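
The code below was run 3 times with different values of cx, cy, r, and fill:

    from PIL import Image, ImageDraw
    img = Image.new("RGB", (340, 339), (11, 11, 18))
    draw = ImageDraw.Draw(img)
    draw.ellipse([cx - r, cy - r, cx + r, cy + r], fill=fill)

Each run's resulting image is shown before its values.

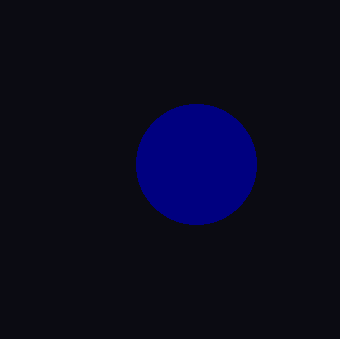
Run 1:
cx = 196; cy = 164; r = 60; fill = 'navy'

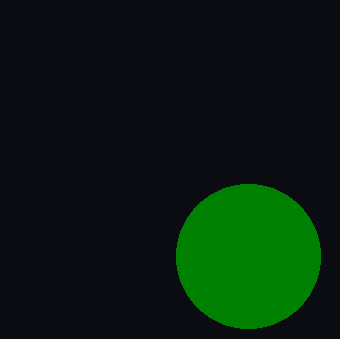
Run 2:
cx = 248, cy = 256, r = 72, fill = 'green'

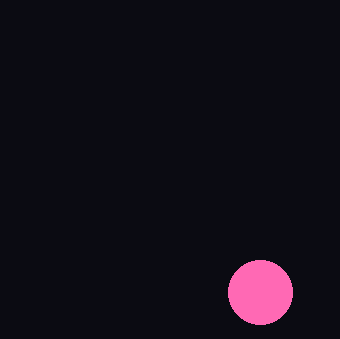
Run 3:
cx = 260
cy = 292
r = 32
fill = 'hotpink'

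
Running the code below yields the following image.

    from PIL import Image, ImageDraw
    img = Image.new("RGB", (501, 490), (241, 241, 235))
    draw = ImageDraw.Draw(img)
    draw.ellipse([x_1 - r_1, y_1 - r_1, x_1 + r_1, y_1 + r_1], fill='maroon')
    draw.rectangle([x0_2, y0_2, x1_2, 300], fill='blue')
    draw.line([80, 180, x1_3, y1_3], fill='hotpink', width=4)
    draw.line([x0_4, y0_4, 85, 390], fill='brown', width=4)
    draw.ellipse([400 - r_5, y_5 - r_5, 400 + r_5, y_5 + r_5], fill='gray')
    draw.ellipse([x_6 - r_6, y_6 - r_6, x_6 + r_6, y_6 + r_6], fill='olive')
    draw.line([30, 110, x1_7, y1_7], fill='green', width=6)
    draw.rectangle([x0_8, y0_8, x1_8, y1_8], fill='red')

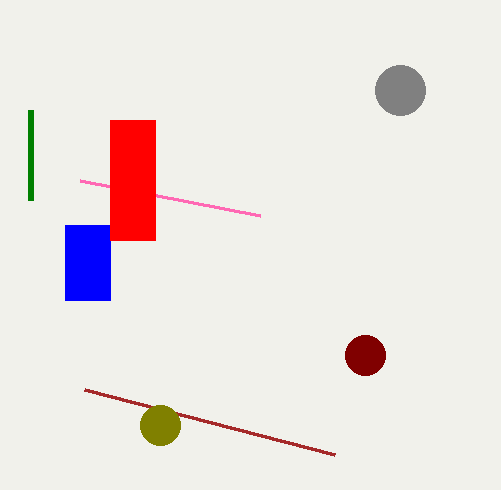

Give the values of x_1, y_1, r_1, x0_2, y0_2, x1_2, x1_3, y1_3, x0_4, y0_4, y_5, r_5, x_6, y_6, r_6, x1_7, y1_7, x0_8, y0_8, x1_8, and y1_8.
x_1 = 365, y_1 = 355, r_1 = 20, x0_2 = 65, y0_2 = 225, x1_2 = 110, x1_3 = 260, y1_3 = 215, x0_4 = 335, y0_4 = 455, y_5 = 90, r_5 = 25, x_6 = 160, y_6 = 425, r_6 = 20, x1_7 = 30, y1_7 = 200, x0_8 = 110, y0_8 = 120, x1_8 = 155, y1_8 = 240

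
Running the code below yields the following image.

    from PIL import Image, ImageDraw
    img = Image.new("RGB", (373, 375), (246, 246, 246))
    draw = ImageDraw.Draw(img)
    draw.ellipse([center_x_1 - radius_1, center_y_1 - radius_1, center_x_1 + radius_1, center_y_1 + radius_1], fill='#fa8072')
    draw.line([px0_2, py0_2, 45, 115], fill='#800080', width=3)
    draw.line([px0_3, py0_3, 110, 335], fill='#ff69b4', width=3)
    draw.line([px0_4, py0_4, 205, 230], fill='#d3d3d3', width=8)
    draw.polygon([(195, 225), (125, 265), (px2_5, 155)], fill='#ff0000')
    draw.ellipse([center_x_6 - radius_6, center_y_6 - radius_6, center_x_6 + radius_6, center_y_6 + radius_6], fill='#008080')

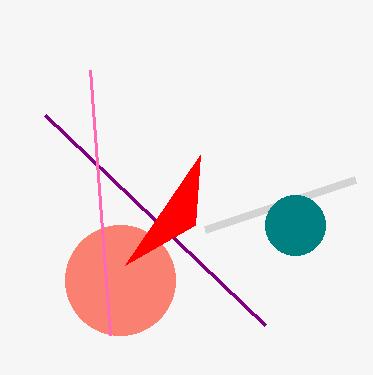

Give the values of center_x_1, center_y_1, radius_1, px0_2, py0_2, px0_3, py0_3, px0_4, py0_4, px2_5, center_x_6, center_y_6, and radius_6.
center_x_1 = 120
center_y_1 = 280
radius_1 = 55
px0_2 = 265
py0_2 = 325
px0_3 = 90
py0_3 = 70
px0_4 = 355
py0_4 = 180
px2_5 = 200
center_x_6 = 295
center_y_6 = 225
radius_6 = 30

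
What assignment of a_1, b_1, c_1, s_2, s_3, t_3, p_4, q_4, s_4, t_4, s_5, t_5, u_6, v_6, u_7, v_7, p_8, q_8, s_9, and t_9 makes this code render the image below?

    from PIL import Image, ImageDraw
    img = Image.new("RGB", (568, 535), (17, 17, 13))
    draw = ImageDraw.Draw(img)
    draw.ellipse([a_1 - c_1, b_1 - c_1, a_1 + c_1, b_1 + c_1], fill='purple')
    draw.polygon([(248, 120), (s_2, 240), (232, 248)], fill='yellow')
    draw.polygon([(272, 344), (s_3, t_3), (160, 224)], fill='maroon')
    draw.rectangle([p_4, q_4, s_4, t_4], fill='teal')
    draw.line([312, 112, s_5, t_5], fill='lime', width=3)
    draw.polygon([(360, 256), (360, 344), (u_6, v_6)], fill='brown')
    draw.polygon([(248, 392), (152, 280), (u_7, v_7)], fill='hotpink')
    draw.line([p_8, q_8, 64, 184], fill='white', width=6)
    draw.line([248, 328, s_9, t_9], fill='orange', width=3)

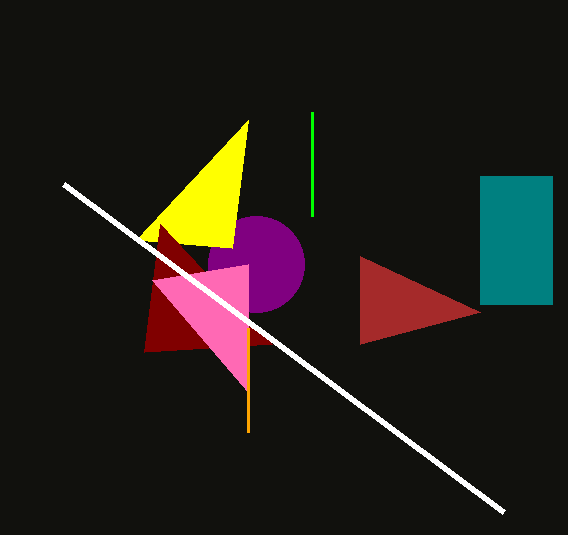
a_1 = 256
b_1 = 264
c_1 = 48
s_2 = 136
s_3 = 144
t_3 = 352
p_4 = 480
q_4 = 176
s_4 = 552
t_4 = 304
s_5 = 312
t_5 = 216
u_6 = 480
v_6 = 312
u_7 = 248
v_7 = 264
p_8 = 504
q_8 = 512
s_9 = 248
t_9 = 432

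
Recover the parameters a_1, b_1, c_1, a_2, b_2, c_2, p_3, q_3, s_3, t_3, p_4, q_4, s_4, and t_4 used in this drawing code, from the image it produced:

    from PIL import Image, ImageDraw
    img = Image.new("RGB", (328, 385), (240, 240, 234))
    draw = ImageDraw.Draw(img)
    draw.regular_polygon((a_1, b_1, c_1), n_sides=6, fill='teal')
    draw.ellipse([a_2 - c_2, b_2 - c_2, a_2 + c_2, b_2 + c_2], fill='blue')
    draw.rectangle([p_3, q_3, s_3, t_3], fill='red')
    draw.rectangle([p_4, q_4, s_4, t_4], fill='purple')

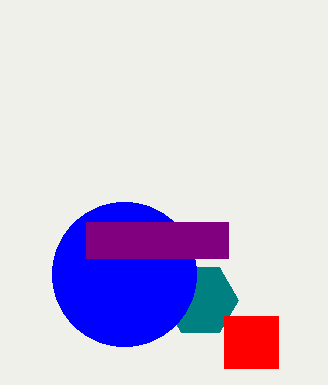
a_1 = 200
b_1 = 300
c_1 = 38
a_2 = 124
b_2 = 274
c_2 = 72
p_3 = 224
q_3 = 316
s_3 = 278
t_3 = 368
p_4 = 86
q_4 = 222
s_4 = 228
t_4 = 258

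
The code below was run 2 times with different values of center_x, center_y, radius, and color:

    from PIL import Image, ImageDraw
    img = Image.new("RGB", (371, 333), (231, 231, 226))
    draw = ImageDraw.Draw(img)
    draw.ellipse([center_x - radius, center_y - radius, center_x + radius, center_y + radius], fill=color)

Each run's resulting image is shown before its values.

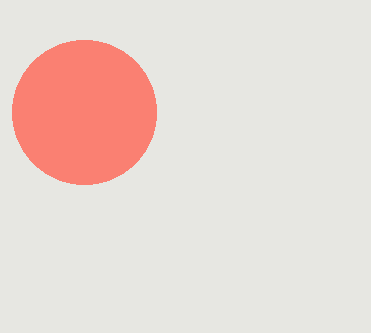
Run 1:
center_x = 84, center_y = 112, radius = 72, color = 'salmon'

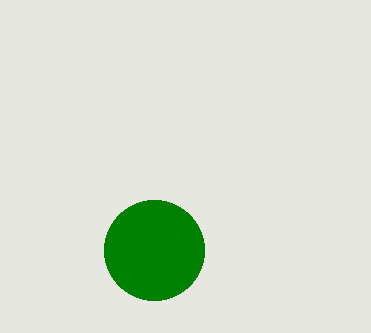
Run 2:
center_x = 154
center_y = 250
radius = 50
color = 'green'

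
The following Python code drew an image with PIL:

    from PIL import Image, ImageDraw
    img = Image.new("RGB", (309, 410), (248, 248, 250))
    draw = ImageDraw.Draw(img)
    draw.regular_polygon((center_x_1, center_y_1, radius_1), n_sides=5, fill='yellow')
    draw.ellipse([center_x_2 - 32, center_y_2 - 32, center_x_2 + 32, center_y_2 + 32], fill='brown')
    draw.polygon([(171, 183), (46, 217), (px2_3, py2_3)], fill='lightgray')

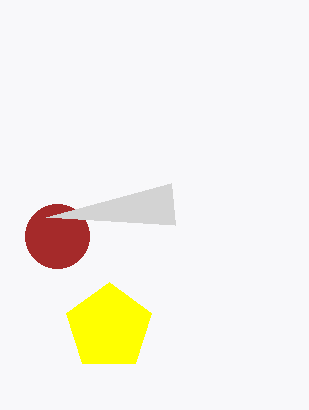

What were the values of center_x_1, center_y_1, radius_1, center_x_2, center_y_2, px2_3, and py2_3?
center_x_1 = 109, center_y_1 = 327, radius_1 = 45, center_x_2 = 57, center_y_2 = 236, px2_3 = 175, py2_3 = 225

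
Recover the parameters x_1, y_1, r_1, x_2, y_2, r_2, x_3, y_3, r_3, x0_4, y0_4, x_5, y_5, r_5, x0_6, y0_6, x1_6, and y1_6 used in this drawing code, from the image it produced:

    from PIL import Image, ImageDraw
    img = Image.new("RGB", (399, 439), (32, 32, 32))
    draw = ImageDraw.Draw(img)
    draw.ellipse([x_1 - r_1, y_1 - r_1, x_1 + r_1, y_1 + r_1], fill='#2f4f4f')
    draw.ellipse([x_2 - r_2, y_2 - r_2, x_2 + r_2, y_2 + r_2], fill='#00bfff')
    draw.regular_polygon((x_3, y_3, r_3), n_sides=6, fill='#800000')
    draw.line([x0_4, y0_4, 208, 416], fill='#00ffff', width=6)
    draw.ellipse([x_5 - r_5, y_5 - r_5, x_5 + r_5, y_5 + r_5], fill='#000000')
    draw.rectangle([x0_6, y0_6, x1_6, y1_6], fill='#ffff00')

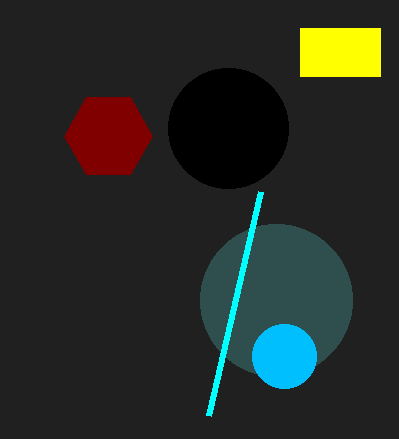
x_1 = 276
y_1 = 300
r_1 = 76
x_2 = 284
y_2 = 356
r_2 = 32
x_3 = 108
y_3 = 136
r_3 = 44
x0_4 = 260
y0_4 = 192
x_5 = 228
y_5 = 128
r_5 = 60
x0_6 = 300
y0_6 = 28
x1_6 = 380
y1_6 = 76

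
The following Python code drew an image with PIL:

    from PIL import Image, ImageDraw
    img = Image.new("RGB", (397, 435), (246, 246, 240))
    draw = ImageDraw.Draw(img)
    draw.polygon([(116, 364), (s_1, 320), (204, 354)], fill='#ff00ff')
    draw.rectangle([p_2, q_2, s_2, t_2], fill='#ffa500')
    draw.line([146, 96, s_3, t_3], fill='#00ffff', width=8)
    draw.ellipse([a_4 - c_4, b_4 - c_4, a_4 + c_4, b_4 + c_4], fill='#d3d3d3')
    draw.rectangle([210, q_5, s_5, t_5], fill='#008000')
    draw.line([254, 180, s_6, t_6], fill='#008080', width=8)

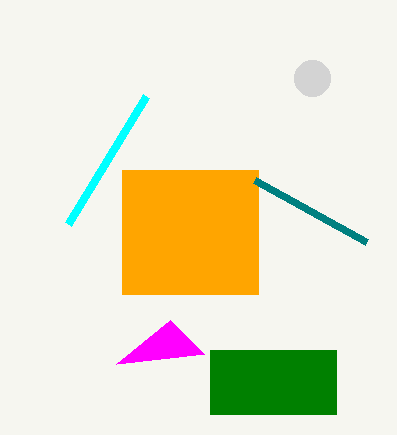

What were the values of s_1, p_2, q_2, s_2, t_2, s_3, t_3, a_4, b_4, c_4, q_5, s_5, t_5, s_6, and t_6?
s_1 = 170, p_2 = 122, q_2 = 170, s_2 = 258, t_2 = 294, s_3 = 68, t_3 = 224, a_4 = 312, b_4 = 78, c_4 = 18, q_5 = 350, s_5 = 336, t_5 = 414, s_6 = 366, t_6 = 242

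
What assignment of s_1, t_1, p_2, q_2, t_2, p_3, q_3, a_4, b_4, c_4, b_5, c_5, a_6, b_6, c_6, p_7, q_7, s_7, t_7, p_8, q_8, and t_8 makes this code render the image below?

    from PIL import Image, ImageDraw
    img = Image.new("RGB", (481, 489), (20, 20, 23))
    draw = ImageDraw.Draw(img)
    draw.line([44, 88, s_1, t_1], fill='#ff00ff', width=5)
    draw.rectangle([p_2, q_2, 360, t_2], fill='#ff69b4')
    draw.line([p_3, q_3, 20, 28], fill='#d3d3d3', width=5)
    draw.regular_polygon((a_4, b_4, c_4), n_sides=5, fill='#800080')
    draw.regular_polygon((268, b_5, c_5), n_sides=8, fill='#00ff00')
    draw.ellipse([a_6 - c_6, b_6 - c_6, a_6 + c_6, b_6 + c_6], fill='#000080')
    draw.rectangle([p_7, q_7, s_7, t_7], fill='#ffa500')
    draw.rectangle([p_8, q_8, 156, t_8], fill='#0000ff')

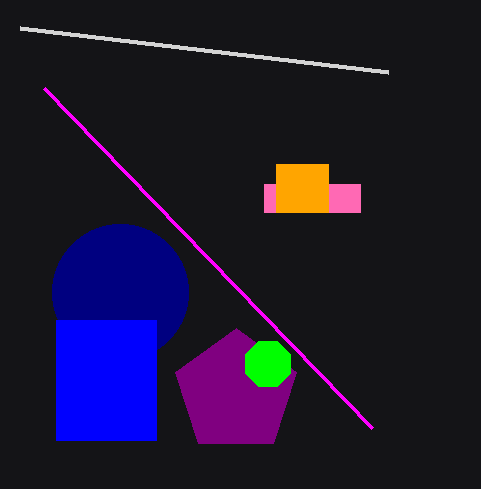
s_1 = 372, t_1 = 428, p_2 = 264, q_2 = 184, t_2 = 212, p_3 = 388, q_3 = 72, a_4 = 236, b_4 = 392, c_4 = 64, b_5 = 364, c_5 = 24, a_6 = 120, b_6 = 292, c_6 = 68, p_7 = 276, q_7 = 164, s_7 = 328, t_7 = 212, p_8 = 56, q_8 = 320, t_8 = 440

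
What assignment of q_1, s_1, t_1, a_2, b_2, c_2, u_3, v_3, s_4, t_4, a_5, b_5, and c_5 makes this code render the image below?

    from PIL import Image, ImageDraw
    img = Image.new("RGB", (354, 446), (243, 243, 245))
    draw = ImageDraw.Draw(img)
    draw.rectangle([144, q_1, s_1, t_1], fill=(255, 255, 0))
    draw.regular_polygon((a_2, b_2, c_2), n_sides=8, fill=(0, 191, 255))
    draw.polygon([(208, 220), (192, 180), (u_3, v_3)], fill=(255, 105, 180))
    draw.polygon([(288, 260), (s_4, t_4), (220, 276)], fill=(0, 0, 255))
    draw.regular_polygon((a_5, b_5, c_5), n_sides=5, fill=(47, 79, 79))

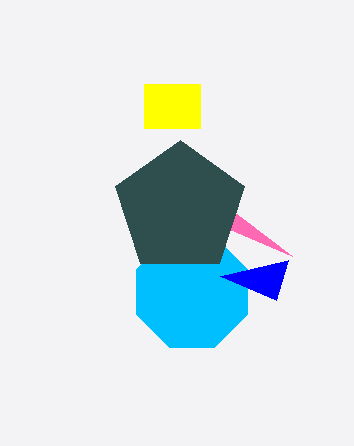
q_1 = 84; s_1 = 200; t_1 = 128; a_2 = 192; b_2 = 292; c_2 = 60; u_3 = 292; v_3 = 256; s_4 = 276; t_4 = 300; a_5 = 180; b_5 = 208; c_5 = 68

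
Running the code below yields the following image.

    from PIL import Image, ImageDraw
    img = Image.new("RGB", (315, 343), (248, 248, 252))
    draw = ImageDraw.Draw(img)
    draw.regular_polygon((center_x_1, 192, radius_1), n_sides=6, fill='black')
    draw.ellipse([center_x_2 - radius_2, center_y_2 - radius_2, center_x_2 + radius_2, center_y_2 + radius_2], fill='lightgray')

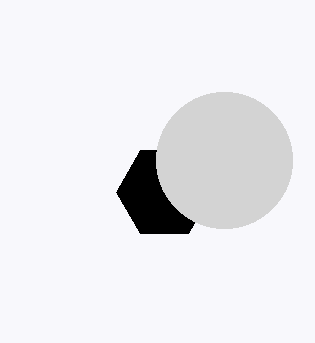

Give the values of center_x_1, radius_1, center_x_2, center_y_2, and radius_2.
center_x_1 = 164; radius_1 = 48; center_x_2 = 224; center_y_2 = 160; radius_2 = 68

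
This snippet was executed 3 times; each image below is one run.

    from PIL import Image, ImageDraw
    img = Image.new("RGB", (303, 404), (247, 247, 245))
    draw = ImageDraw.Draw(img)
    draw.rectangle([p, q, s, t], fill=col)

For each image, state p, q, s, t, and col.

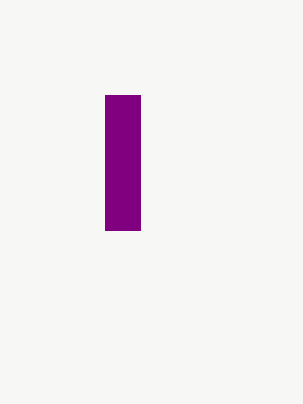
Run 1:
p = 105, q = 95, s = 140, t = 230, col = 'purple'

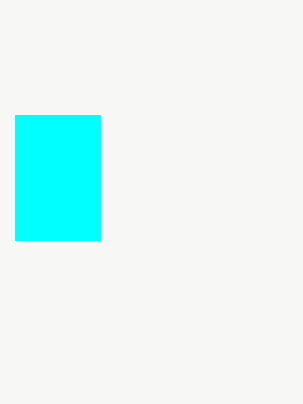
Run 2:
p = 15, q = 115, s = 100, t = 240, col = 'cyan'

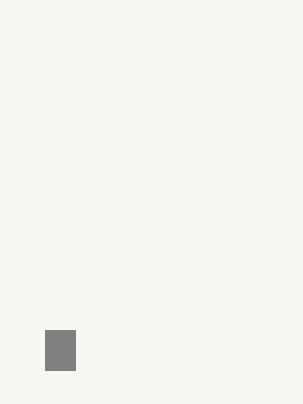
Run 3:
p = 45, q = 330, s = 75, t = 370, col = 'gray'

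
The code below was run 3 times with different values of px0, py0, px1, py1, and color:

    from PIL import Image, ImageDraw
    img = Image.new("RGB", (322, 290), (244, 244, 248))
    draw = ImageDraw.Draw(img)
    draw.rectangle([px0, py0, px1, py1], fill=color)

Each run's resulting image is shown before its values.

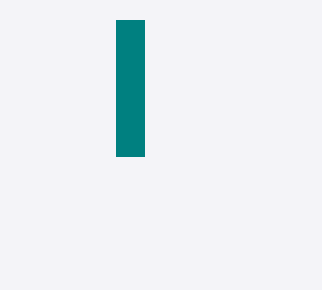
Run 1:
px0 = 116; py0 = 20; px1 = 144; py1 = 156; color = 'teal'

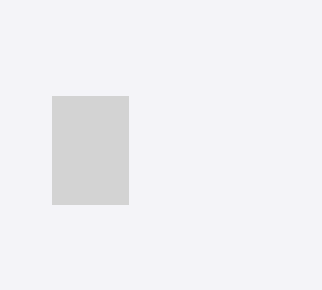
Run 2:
px0 = 52, py0 = 96, px1 = 128, py1 = 204, color = 'lightgray'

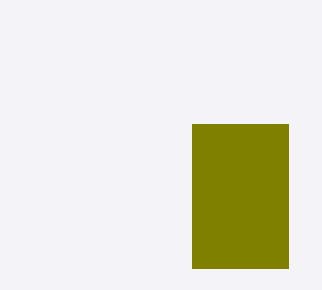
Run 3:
px0 = 192, py0 = 124, px1 = 288, py1 = 268, color = 'olive'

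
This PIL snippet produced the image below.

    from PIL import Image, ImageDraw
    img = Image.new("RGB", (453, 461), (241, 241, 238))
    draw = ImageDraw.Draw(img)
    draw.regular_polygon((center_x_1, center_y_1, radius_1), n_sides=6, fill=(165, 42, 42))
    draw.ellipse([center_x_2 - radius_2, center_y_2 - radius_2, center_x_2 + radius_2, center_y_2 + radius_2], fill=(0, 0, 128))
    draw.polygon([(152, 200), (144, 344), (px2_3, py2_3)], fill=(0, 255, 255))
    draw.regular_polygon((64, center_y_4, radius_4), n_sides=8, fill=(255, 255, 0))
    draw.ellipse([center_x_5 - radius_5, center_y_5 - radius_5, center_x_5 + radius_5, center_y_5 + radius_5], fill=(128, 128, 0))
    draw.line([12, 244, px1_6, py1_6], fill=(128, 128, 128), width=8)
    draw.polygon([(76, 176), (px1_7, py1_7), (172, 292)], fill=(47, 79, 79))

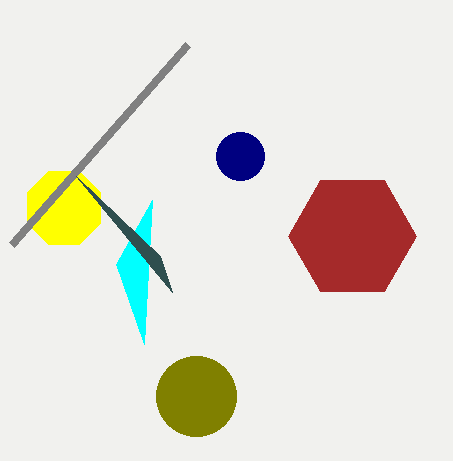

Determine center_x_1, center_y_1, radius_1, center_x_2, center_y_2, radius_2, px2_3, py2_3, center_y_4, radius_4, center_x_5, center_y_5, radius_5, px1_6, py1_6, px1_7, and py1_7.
center_x_1 = 352
center_y_1 = 236
radius_1 = 64
center_x_2 = 240
center_y_2 = 156
radius_2 = 24
px2_3 = 116
py2_3 = 264
center_y_4 = 208
radius_4 = 40
center_x_5 = 196
center_y_5 = 396
radius_5 = 40
px1_6 = 188
py1_6 = 44
px1_7 = 160
py1_7 = 256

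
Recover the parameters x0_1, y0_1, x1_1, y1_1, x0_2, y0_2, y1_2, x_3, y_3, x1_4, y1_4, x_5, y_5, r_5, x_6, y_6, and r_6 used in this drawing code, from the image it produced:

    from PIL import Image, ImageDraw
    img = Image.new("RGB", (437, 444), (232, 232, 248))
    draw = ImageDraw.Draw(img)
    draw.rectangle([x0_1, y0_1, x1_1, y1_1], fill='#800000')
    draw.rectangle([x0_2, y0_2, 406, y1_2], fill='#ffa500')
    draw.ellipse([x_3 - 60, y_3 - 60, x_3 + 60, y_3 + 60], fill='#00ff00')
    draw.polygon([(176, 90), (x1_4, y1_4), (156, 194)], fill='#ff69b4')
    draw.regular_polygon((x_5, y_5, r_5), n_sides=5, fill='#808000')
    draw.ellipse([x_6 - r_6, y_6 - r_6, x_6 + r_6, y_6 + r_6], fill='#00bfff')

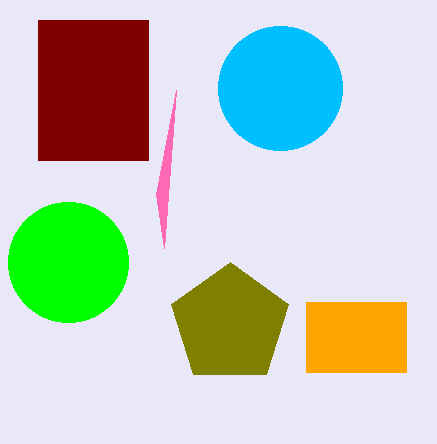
x0_1 = 38, y0_1 = 20, x1_1 = 148, y1_1 = 160, x0_2 = 306, y0_2 = 302, y1_2 = 372, x_3 = 68, y_3 = 262, x1_4 = 164, y1_4 = 248, x_5 = 230, y_5 = 324, r_5 = 62, x_6 = 280, y_6 = 88, r_6 = 62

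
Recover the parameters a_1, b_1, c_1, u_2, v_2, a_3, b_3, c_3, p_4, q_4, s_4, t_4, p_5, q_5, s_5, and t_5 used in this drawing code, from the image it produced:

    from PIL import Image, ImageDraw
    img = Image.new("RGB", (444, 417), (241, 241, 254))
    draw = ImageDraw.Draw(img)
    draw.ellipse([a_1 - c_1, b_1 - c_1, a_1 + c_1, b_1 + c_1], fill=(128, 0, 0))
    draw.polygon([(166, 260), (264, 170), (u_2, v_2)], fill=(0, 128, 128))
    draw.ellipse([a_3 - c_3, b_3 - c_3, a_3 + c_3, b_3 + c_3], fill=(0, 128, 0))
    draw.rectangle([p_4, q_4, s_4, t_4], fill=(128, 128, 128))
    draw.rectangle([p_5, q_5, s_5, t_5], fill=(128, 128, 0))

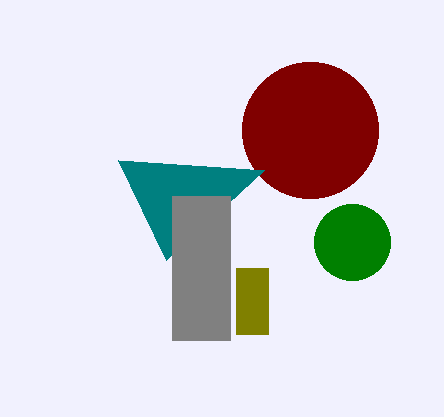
a_1 = 310, b_1 = 130, c_1 = 68, u_2 = 118, v_2 = 160, a_3 = 352, b_3 = 242, c_3 = 38, p_4 = 172, q_4 = 196, s_4 = 230, t_4 = 340, p_5 = 236, q_5 = 268, s_5 = 268, t_5 = 334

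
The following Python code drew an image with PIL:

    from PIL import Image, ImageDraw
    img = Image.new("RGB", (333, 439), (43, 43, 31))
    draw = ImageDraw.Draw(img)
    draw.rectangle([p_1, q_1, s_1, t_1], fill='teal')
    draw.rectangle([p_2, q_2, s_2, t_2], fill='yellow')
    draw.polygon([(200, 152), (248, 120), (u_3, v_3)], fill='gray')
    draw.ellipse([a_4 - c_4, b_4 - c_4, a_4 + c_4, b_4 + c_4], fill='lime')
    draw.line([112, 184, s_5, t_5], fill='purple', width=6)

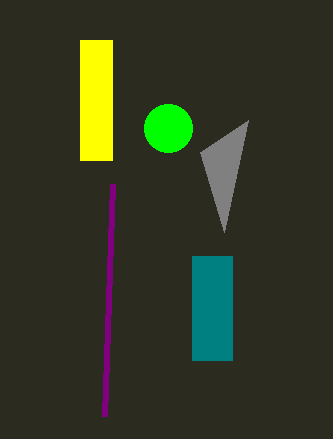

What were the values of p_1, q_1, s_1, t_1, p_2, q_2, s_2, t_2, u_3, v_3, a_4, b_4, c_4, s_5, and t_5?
p_1 = 192
q_1 = 256
s_1 = 232
t_1 = 360
p_2 = 80
q_2 = 40
s_2 = 112
t_2 = 160
u_3 = 224
v_3 = 232
a_4 = 168
b_4 = 128
c_4 = 24
s_5 = 104
t_5 = 416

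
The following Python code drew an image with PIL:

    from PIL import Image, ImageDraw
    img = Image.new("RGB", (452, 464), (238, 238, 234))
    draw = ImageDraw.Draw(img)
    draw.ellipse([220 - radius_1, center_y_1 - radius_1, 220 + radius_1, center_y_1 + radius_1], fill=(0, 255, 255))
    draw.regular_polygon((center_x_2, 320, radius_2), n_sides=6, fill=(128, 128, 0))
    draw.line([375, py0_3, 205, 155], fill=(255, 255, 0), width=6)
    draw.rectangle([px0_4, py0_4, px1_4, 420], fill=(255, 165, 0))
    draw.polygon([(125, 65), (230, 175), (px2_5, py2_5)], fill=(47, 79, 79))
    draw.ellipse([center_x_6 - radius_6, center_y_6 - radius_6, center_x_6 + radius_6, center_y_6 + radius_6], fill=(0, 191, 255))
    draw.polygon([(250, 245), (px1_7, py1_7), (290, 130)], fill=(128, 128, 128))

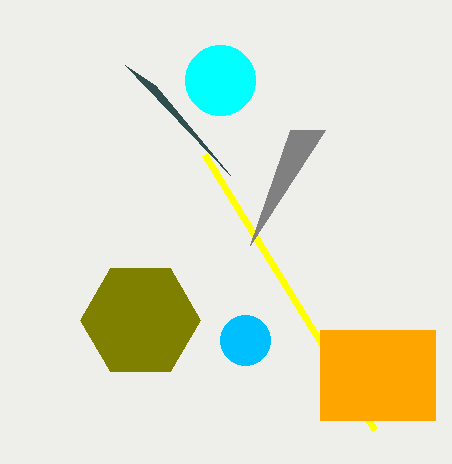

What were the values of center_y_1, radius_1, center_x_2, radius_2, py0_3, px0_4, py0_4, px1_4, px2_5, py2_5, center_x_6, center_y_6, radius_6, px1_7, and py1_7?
center_y_1 = 80, radius_1 = 35, center_x_2 = 140, radius_2 = 60, py0_3 = 430, px0_4 = 320, py0_4 = 330, px1_4 = 435, px2_5 = 155, py2_5 = 85, center_x_6 = 245, center_y_6 = 340, radius_6 = 25, px1_7 = 325, py1_7 = 130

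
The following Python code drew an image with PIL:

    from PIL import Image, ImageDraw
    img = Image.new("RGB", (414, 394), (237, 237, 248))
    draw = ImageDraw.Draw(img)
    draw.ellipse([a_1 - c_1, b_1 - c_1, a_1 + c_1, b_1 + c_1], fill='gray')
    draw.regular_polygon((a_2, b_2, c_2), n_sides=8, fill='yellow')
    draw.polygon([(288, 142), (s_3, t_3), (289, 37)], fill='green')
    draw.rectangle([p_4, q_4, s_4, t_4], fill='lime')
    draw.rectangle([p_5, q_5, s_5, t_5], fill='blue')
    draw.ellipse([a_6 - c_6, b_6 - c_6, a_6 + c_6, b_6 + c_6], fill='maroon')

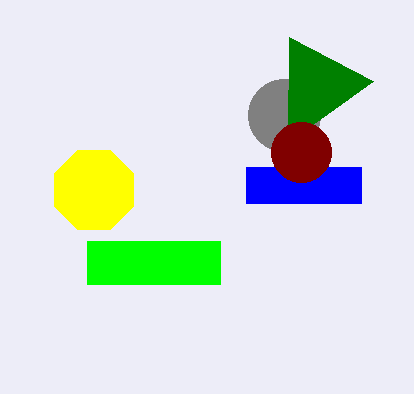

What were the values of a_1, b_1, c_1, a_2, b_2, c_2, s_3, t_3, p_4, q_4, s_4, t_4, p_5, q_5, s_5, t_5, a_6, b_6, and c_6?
a_1 = 284
b_1 = 115
c_1 = 36
a_2 = 94
b_2 = 190
c_2 = 43
s_3 = 373
t_3 = 81
p_4 = 87
q_4 = 241
s_4 = 220
t_4 = 284
p_5 = 246
q_5 = 167
s_5 = 361
t_5 = 203
a_6 = 301
b_6 = 152
c_6 = 30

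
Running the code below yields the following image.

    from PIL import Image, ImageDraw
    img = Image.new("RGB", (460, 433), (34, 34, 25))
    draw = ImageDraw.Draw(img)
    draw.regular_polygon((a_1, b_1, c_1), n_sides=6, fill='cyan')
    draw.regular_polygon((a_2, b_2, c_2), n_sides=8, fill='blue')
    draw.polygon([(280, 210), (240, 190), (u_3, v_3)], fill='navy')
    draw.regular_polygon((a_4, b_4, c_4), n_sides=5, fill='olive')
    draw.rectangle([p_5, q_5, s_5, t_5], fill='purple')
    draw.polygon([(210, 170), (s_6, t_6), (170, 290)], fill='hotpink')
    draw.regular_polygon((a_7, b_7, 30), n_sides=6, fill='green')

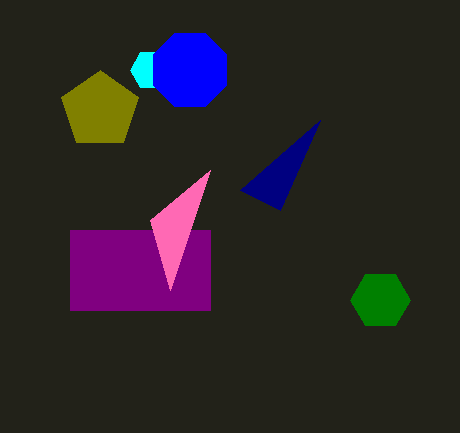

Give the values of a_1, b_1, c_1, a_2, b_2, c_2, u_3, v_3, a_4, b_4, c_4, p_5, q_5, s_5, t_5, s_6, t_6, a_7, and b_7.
a_1 = 150; b_1 = 70; c_1 = 20; a_2 = 190; b_2 = 70; c_2 = 40; u_3 = 320; v_3 = 120; a_4 = 100; b_4 = 110; c_4 = 40; p_5 = 70; q_5 = 230; s_5 = 210; t_5 = 310; s_6 = 150; t_6 = 220; a_7 = 380; b_7 = 300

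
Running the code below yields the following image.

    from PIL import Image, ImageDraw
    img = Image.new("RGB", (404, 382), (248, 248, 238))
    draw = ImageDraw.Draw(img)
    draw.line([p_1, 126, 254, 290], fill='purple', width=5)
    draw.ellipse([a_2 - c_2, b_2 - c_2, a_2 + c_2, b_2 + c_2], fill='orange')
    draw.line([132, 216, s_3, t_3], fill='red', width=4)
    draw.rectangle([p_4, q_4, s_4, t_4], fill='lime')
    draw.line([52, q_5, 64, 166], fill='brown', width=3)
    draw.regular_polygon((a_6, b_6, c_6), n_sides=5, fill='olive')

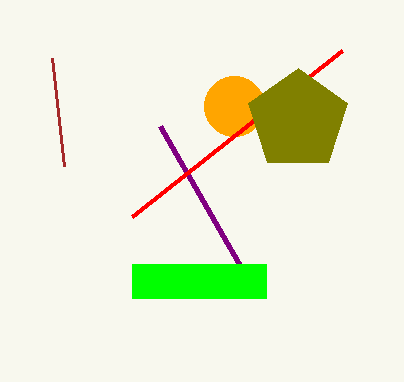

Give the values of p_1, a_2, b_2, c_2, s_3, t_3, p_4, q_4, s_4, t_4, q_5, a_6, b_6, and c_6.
p_1 = 160; a_2 = 234; b_2 = 106; c_2 = 30; s_3 = 342; t_3 = 50; p_4 = 132; q_4 = 264; s_4 = 266; t_4 = 298; q_5 = 58; a_6 = 298; b_6 = 120; c_6 = 52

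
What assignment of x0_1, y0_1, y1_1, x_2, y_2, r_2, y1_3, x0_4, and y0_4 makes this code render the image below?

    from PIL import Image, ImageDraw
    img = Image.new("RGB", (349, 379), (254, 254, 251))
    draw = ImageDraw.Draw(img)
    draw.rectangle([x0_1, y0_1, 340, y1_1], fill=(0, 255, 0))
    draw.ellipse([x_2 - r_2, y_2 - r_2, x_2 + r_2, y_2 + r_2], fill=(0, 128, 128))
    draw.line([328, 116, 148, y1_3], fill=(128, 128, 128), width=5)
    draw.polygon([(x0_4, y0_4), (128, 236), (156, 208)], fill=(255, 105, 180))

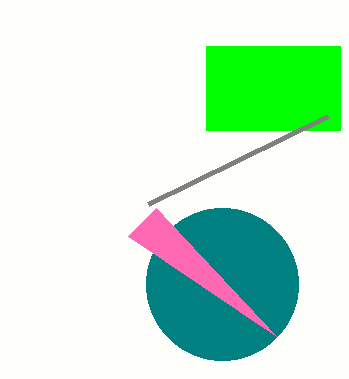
x0_1 = 206
y0_1 = 46
y1_1 = 130
x_2 = 222
y_2 = 284
r_2 = 76
y1_3 = 204
x0_4 = 276
y0_4 = 336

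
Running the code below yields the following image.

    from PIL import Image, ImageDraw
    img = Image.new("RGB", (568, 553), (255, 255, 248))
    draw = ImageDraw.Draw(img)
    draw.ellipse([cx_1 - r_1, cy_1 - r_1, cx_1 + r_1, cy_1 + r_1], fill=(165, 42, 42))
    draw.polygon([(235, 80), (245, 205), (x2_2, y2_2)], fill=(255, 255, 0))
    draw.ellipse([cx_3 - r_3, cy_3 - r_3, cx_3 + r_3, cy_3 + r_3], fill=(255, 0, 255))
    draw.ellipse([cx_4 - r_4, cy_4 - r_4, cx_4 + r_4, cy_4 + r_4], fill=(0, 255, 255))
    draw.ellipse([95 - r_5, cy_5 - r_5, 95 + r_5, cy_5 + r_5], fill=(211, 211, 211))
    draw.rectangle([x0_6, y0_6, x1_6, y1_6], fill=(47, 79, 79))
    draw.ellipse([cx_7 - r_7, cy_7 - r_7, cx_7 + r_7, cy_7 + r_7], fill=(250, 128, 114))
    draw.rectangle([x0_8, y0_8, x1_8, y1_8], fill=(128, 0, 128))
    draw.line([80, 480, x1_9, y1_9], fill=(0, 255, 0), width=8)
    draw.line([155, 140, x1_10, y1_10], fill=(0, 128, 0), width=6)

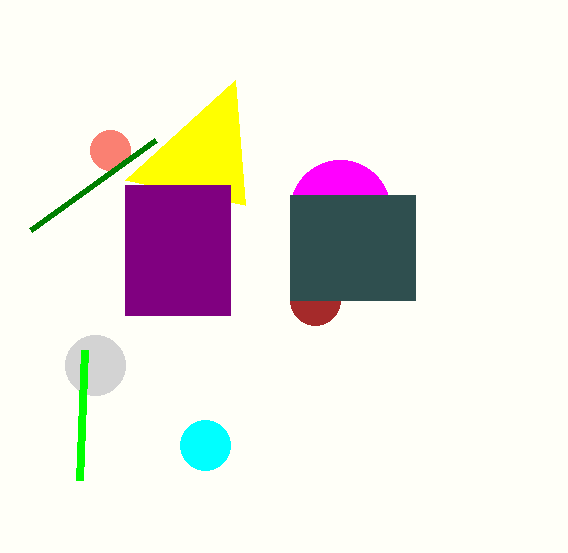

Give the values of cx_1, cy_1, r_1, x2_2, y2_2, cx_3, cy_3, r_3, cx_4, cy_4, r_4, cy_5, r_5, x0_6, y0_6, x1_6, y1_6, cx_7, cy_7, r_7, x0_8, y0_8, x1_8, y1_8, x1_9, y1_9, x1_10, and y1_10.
cx_1 = 315
cy_1 = 300
r_1 = 25
x2_2 = 125
y2_2 = 180
cx_3 = 340
cy_3 = 210
r_3 = 50
cx_4 = 205
cy_4 = 445
r_4 = 25
cy_5 = 365
r_5 = 30
x0_6 = 290
y0_6 = 195
x1_6 = 415
y1_6 = 300
cx_7 = 110
cy_7 = 150
r_7 = 20
x0_8 = 125
y0_8 = 185
x1_8 = 230
y1_8 = 315
x1_9 = 85
y1_9 = 350
x1_10 = 30
y1_10 = 230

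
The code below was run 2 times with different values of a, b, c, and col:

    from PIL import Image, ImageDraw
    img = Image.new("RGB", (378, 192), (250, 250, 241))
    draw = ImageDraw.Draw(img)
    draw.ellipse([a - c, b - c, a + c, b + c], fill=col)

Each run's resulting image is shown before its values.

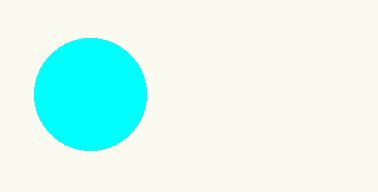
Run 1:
a = 90; b = 94; c = 56; col = 'cyan'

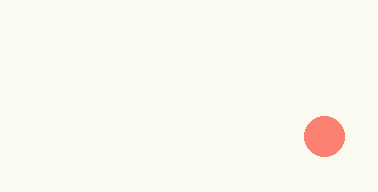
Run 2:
a = 324; b = 136; c = 20; col = 'salmon'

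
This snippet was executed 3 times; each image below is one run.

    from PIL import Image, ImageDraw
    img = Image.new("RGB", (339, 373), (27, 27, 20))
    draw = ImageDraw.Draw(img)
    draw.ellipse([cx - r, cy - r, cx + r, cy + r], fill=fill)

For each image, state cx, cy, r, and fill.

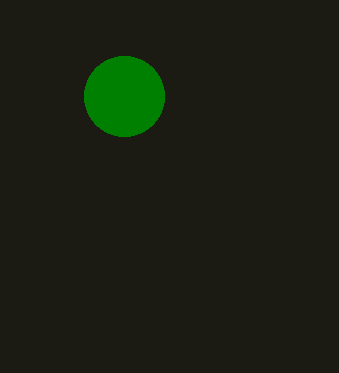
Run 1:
cx = 124; cy = 96; r = 40; fill = 'green'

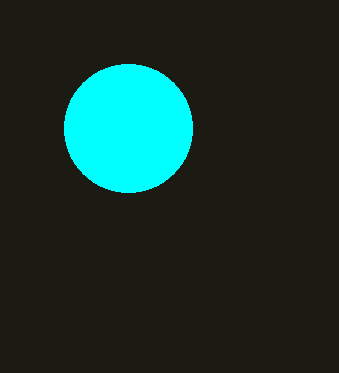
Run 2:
cx = 128; cy = 128; r = 64; fill = 'cyan'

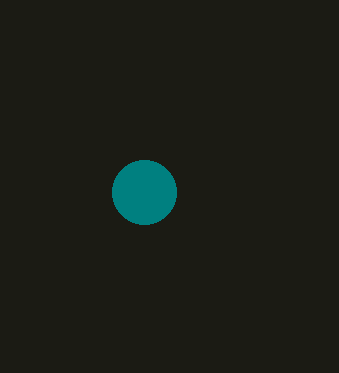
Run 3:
cx = 144; cy = 192; r = 32; fill = 'teal'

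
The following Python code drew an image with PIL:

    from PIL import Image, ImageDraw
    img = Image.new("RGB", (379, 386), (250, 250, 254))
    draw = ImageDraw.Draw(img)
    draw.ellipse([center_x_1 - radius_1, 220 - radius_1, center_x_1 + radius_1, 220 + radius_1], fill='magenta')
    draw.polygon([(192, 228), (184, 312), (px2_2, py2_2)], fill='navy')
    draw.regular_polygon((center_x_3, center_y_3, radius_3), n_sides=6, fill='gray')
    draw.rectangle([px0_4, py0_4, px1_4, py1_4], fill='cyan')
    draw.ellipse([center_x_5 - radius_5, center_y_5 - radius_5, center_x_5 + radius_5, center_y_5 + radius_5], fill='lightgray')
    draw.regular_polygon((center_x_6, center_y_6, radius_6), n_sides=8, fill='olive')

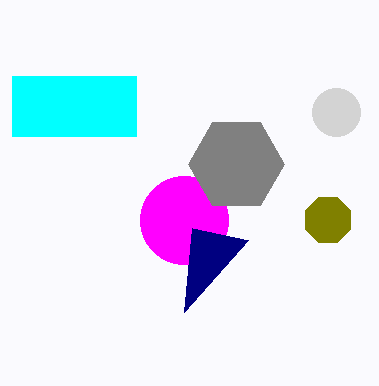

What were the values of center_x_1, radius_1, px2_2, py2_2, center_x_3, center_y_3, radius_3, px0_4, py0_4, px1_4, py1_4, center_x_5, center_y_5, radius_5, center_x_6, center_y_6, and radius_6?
center_x_1 = 184
radius_1 = 44
px2_2 = 248
py2_2 = 240
center_x_3 = 236
center_y_3 = 164
radius_3 = 48
px0_4 = 12
py0_4 = 76
px1_4 = 136
py1_4 = 136
center_x_5 = 336
center_y_5 = 112
radius_5 = 24
center_x_6 = 328
center_y_6 = 220
radius_6 = 24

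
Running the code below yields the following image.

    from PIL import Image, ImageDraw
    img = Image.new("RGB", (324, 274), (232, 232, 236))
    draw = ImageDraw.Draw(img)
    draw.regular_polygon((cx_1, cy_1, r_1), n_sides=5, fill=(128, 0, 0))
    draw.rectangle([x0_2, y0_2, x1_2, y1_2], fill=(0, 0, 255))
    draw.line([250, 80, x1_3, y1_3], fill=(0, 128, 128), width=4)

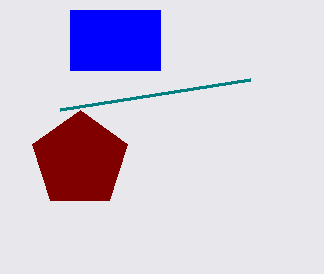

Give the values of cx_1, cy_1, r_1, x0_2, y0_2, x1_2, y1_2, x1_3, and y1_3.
cx_1 = 80, cy_1 = 160, r_1 = 50, x0_2 = 70, y0_2 = 10, x1_2 = 160, y1_2 = 70, x1_3 = 60, y1_3 = 110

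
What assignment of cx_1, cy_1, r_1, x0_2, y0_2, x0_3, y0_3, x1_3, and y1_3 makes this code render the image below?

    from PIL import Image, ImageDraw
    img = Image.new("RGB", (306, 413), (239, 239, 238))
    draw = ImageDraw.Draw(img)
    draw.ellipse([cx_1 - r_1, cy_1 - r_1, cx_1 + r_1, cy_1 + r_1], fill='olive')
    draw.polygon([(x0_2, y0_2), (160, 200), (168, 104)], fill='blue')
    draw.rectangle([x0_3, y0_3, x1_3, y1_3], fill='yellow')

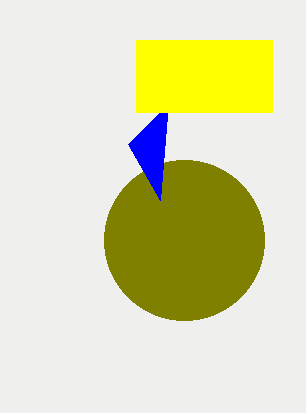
cx_1 = 184; cy_1 = 240; r_1 = 80; x0_2 = 128; y0_2 = 144; x0_3 = 136; y0_3 = 40; x1_3 = 272; y1_3 = 112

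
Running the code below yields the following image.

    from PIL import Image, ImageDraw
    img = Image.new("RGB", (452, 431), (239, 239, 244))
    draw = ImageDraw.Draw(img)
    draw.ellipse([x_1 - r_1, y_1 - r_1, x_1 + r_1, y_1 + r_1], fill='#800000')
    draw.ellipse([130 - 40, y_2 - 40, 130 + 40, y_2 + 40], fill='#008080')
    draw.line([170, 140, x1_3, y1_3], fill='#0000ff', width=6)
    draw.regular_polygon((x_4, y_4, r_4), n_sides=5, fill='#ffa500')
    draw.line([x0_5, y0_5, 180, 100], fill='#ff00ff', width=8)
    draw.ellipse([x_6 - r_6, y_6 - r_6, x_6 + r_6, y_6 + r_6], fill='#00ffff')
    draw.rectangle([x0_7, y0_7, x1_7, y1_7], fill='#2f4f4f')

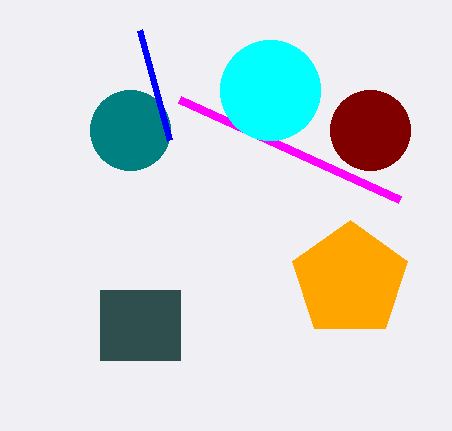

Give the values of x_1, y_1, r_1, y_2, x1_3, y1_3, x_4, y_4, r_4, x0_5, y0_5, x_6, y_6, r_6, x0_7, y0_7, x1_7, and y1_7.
x_1 = 370, y_1 = 130, r_1 = 40, y_2 = 130, x1_3 = 140, y1_3 = 30, x_4 = 350, y_4 = 280, r_4 = 60, x0_5 = 400, y0_5 = 200, x_6 = 270, y_6 = 90, r_6 = 50, x0_7 = 100, y0_7 = 290, x1_7 = 180, y1_7 = 360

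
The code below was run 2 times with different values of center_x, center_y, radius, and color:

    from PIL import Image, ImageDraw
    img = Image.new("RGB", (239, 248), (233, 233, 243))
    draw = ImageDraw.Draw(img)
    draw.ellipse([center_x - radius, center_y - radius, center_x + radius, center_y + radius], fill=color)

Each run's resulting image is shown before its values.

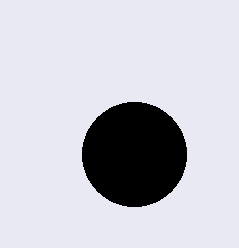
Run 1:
center_x = 134, center_y = 154, radius = 52, color = 'black'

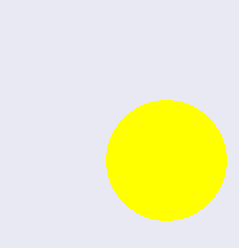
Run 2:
center_x = 166
center_y = 160
radius = 60
color = 'yellow'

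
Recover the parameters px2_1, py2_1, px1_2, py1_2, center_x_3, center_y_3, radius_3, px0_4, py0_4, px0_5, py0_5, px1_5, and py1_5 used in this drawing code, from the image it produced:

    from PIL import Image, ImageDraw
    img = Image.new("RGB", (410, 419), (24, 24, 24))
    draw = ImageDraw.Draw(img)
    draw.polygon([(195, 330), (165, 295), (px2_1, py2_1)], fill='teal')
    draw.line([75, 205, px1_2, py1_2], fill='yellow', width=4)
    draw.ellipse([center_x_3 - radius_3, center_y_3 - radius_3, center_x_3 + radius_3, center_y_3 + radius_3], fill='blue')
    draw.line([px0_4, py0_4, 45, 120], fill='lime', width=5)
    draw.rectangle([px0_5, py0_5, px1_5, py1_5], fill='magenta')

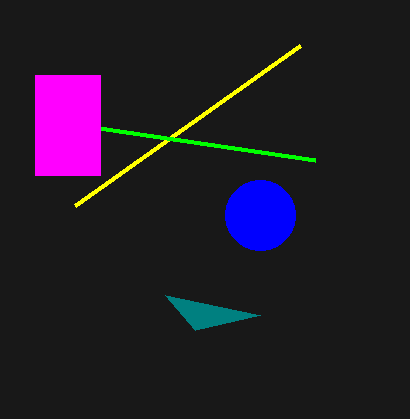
px2_1 = 260, py2_1 = 315, px1_2 = 300, py1_2 = 45, center_x_3 = 260, center_y_3 = 215, radius_3 = 35, px0_4 = 315, py0_4 = 160, px0_5 = 35, py0_5 = 75, px1_5 = 100, py1_5 = 175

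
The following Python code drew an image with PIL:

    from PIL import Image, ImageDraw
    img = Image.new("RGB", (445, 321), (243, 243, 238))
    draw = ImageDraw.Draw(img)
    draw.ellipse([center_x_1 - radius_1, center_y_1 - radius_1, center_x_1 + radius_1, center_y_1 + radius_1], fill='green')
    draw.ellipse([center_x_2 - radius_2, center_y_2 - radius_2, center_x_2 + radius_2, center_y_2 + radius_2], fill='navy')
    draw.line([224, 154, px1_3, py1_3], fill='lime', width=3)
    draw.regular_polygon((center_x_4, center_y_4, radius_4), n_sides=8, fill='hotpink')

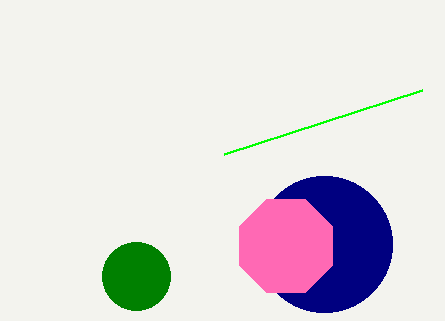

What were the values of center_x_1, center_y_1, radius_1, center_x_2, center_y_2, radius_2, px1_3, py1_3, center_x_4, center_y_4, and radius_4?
center_x_1 = 136; center_y_1 = 276; radius_1 = 34; center_x_2 = 324; center_y_2 = 244; radius_2 = 68; px1_3 = 422; py1_3 = 90; center_x_4 = 286; center_y_4 = 246; radius_4 = 50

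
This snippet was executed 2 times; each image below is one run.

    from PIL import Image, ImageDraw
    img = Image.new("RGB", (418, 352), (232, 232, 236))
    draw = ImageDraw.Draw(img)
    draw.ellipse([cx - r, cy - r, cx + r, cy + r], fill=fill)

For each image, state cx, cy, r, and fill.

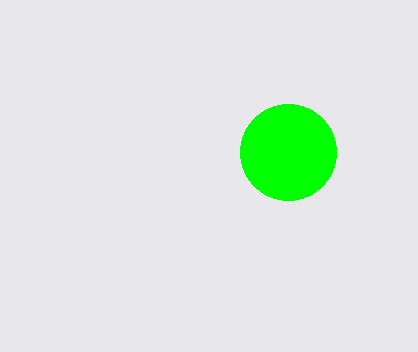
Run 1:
cx = 288, cy = 152, r = 48, fill = 'lime'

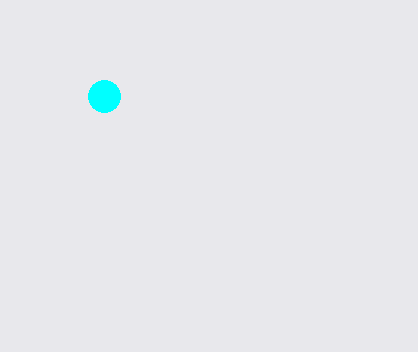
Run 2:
cx = 104
cy = 96
r = 16
fill = 'cyan'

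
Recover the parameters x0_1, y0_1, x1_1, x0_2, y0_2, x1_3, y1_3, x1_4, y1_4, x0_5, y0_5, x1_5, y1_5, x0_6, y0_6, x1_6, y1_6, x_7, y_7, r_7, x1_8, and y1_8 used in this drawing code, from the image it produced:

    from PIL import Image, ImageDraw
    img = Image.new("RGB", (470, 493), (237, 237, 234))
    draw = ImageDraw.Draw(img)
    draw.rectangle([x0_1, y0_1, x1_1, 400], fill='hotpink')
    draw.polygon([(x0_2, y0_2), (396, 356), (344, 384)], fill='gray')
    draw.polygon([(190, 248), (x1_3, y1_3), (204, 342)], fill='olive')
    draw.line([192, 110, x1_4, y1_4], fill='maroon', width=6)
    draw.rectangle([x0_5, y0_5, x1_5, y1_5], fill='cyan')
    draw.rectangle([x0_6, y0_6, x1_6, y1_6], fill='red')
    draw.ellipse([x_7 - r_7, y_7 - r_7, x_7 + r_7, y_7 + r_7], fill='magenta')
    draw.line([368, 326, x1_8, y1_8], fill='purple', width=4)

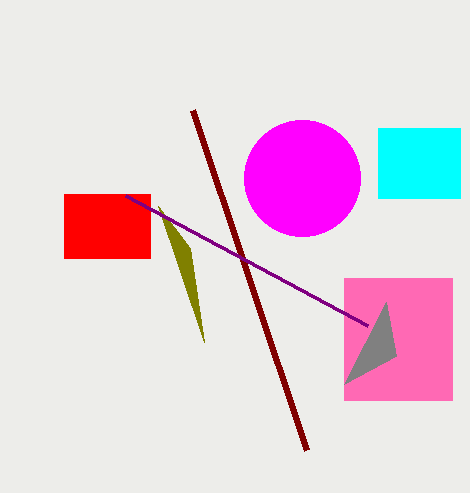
x0_1 = 344, y0_1 = 278, x1_1 = 452, x0_2 = 386, y0_2 = 302, x1_3 = 158, y1_3 = 206, x1_4 = 306, y1_4 = 450, x0_5 = 378, y0_5 = 128, x1_5 = 460, y1_5 = 198, x0_6 = 64, y0_6 = 194, x1_6 = 150, y1_6 = 258, x_7 = 302, y_7 = 178, r_7 = 58, x1_8 = 126, y1_8 = 196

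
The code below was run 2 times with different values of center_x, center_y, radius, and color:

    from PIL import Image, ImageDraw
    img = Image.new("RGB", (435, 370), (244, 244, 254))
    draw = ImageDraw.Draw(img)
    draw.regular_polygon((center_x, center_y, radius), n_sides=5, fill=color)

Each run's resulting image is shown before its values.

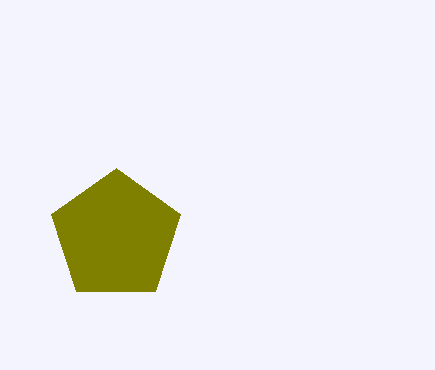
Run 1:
center_x = 116
center_y = 236
radius = 68
color = 'olive'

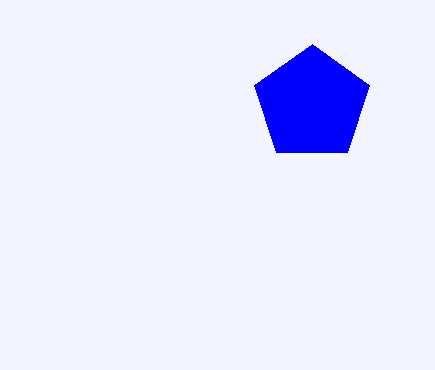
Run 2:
center_x = 312, center_y = 104, radius = 60, color = 'blue'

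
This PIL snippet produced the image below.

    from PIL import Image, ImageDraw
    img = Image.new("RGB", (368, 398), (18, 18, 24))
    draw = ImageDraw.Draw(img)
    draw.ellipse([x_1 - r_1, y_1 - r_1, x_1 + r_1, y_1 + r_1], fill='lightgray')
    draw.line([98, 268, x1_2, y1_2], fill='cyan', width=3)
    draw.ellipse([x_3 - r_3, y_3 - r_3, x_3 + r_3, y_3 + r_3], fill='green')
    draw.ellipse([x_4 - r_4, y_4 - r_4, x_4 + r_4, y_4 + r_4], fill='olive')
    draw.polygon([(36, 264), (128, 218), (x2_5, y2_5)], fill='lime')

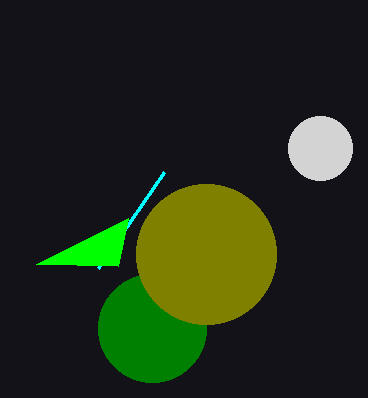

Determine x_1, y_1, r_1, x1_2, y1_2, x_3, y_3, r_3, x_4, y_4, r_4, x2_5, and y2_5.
x_1 = 320; y_1 = 148; r_1 = 32; x1_2 = 164; y1_2 = 172; x_3 = 152; y_3 = 328; r_3 = 54; x_4 = 206; y_4 = 254; r_4 = 70; x2_5 = 118; y2_5 = 266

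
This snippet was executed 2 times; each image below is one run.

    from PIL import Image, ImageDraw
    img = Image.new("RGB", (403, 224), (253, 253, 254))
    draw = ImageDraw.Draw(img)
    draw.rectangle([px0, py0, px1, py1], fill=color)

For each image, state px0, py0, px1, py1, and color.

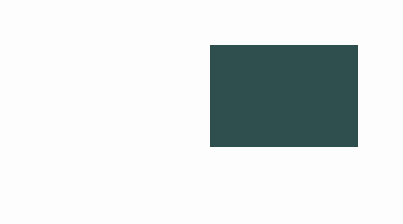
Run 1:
px0 = 210; py0 = 45; px1 = 357; py1 = 146; color = 'darkslategray'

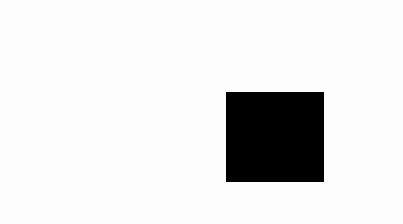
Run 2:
px0 = 226
py0 = 92
px1 = 323
py1 = 181
color = 'black'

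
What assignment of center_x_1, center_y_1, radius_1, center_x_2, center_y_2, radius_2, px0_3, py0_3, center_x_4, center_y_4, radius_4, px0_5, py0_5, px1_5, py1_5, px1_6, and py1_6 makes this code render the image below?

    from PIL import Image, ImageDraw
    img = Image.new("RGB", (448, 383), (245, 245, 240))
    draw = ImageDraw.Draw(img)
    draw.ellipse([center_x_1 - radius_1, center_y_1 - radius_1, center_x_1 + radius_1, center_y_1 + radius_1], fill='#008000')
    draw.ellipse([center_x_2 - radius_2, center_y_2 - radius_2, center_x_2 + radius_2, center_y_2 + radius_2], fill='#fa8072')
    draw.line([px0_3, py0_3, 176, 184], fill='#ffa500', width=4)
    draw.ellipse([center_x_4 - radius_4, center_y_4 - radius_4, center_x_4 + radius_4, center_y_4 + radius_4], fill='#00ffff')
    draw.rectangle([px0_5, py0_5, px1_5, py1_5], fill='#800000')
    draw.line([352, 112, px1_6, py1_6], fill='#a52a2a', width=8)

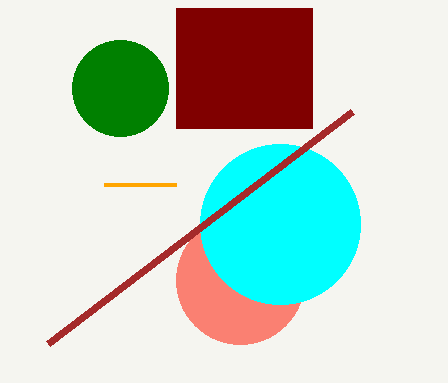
center_x_1 = 120; center_y_1 = 88; radius_1 = 48; center_x_2 = 240; center_y_2 = 280; radius_2 = 64; px0_3 = 104; py0_3 = 184; center_x_4 = 280; center_y_4 = 224; radius_4 = 80; px0_5 = 176; py0_5 = 8; px1_5 = 312; py1_5 = 128; px1_6 = 48; py1_6 = 344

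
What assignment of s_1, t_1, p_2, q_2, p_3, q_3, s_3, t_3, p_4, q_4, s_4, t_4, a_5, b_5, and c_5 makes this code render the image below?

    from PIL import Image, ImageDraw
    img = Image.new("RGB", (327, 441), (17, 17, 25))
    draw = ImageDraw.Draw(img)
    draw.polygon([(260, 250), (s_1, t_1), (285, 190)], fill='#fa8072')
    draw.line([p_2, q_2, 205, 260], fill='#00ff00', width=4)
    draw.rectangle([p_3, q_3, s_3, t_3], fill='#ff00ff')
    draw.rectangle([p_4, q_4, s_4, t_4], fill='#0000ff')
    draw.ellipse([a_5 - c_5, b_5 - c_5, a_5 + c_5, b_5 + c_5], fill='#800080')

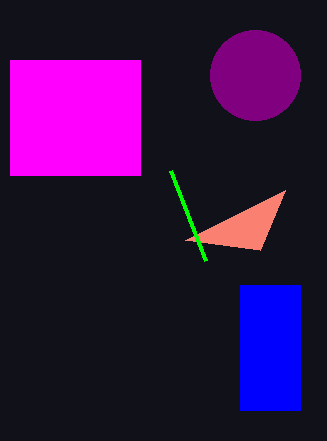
s_1 = 185
t_1 = 240
p_2 = 170
q_2 = 170
p_3 = 10
q_3 = 60
s_3 = 140
t_3 = 175
p_4 = 240
q_4 = 285
s_4 = 300
t_4 = 410
a_5 = 255
b_5 = 75
c_5 = 45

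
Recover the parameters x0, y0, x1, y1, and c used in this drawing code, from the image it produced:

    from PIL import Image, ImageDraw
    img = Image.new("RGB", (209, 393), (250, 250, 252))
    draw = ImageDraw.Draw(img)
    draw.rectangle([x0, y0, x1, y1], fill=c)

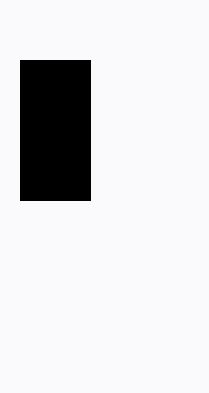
x0 = 20; y0 = 60; x1 = 90; y1 = 200; c = 'black'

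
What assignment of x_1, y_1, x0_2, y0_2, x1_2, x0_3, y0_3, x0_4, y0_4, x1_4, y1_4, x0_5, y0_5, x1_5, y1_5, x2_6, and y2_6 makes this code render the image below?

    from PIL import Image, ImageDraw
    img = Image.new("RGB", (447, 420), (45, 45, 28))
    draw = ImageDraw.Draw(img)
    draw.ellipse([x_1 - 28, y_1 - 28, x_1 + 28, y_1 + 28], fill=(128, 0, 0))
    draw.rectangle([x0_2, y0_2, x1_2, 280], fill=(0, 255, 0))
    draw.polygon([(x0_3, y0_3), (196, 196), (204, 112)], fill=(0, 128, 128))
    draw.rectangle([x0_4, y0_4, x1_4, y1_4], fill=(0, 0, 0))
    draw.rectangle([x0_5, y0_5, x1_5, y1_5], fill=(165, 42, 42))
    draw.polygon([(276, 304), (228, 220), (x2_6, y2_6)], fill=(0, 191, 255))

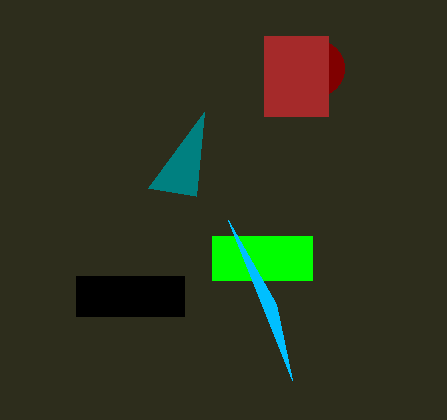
x_1 = 316; y_1 = 68; x0_2 = 212; y0_2 = 236; x1_2 = 312; x0_3 = 148; y0_3 = 188; x0_4 = 76; y0_4 = 276; x1_4 = 184; y1_4 = 316; x0_5 = 264; y0_5 = 36; x1_5 = 328; y1_5 = 116; x2_6 = 292; y2_6 = 380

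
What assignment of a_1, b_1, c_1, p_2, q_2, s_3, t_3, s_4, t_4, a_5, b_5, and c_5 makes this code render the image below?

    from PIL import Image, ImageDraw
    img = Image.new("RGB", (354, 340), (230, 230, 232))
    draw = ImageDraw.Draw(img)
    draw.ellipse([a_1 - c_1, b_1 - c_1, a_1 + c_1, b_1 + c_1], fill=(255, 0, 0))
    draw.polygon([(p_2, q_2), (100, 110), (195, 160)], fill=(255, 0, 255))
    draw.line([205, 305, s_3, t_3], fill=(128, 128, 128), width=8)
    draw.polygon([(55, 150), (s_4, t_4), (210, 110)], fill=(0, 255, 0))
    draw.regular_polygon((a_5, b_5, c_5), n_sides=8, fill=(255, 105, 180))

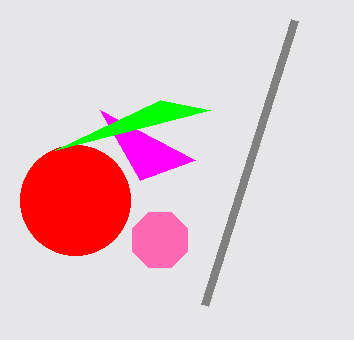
a_1 = 75; b_1 = 200; c_1 = 55; p_2 = 140; q_2 = 180; s_3 = 295; t_3 = 20; s_4 = 160; t_4 = 100; a_5 = 160; b_5 = 240; c_5 = 30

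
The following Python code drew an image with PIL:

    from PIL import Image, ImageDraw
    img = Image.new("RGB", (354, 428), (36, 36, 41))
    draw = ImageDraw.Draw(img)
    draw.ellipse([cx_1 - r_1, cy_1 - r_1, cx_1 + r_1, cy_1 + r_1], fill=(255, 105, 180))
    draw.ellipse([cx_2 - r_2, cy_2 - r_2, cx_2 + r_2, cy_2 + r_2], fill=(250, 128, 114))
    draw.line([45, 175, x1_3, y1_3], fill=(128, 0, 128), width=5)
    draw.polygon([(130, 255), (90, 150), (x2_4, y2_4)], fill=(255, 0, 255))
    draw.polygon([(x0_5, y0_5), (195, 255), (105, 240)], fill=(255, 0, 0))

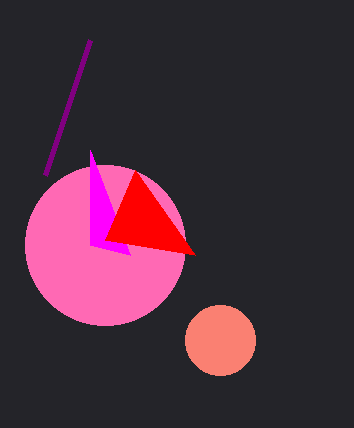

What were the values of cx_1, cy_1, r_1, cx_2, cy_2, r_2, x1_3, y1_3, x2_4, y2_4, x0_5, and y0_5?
cx_1 = 105
cy_1 = 245
r_1 = 80
cx_2 = 220
cy_2 = 340
r_2 = 35
x1_3 = 90
y1_3 = 40
x2_4 = 90
y2_4 = 245
x0_5 = 135
y0_5 = 170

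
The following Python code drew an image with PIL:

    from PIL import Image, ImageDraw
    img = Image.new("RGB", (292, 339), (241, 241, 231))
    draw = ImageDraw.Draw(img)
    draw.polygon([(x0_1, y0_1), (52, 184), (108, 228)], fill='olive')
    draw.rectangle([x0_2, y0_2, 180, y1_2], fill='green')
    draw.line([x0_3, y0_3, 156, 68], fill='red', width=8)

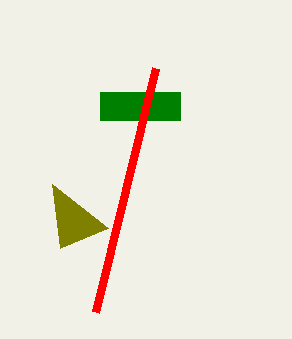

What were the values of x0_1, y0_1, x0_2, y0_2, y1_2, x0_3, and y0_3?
x0_1 = 60, y0_1 = 248, x0_2 = 100, y0_2 = 92, y1_2 = 120, x0_3 = 96, y0_3 = 312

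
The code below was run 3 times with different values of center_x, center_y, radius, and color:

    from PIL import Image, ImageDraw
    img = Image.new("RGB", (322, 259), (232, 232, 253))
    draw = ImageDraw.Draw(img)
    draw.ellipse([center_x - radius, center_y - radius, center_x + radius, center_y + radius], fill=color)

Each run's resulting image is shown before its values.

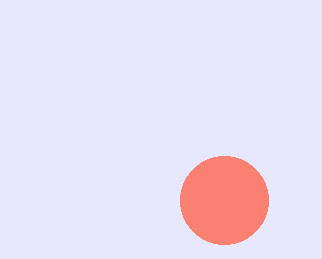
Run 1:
center_x = 224
center_y = 200
radius = 44
color = 'salmon'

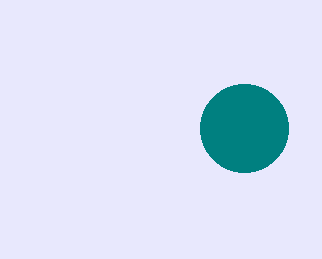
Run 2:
center_x = 244; center_y = 128; radius = 44; color = 'teal'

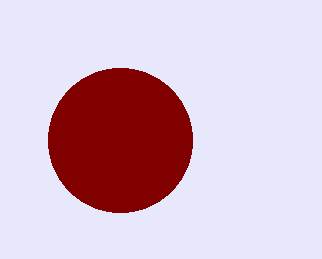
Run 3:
center_x = 120; center_y = 140; radius = 72; color = 'maroon'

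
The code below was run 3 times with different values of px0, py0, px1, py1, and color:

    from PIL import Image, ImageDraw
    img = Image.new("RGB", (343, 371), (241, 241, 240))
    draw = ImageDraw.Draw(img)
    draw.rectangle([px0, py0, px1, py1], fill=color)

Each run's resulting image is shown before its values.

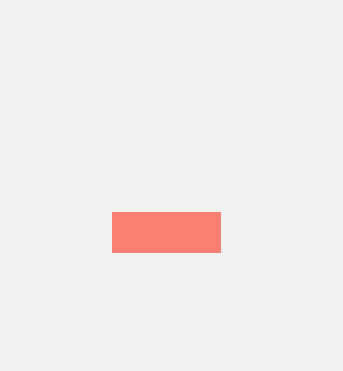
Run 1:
px0 = 112; py0 = 212; px1 = 220; py1 = 252; color = 'salmon'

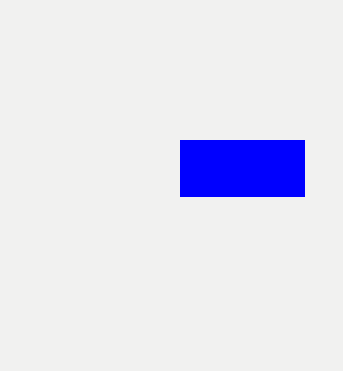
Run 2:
px0 = 180
py0 = 140
px1 = 304
py1 = 196
color = 'blue'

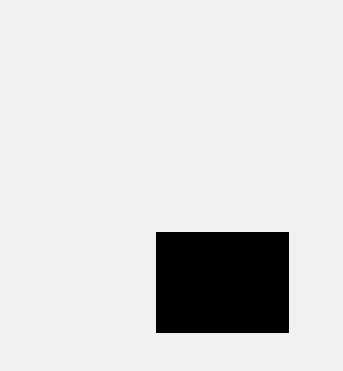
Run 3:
px0 = 156
py0 = 232
px1 = 288
py1 = 332
color = 'black'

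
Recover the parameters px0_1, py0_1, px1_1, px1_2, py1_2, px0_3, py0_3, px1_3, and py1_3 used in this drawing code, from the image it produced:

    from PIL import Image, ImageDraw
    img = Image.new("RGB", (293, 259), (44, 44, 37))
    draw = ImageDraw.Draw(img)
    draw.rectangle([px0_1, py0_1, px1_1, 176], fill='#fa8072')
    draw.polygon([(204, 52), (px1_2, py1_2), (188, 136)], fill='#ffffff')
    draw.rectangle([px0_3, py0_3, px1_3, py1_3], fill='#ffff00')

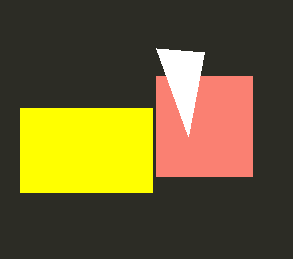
px0_1 = 156, py0_1 = 76, px1_1 = 252, px1_2 = 156, py1_2 = 48, px0_3 = 20, py0_3 = 108, px1_3 = 152, py1_3 = 192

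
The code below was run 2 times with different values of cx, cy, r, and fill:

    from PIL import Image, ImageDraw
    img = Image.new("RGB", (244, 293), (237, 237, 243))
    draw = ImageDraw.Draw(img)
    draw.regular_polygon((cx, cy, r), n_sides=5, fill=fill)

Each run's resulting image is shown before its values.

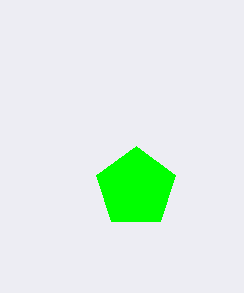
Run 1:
cx = 136, cy = 188, r = 42, fill = 'lime'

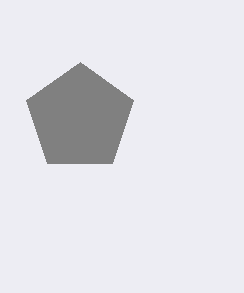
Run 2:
cx = 80; cy = 118; r = 56; fill = 'gray'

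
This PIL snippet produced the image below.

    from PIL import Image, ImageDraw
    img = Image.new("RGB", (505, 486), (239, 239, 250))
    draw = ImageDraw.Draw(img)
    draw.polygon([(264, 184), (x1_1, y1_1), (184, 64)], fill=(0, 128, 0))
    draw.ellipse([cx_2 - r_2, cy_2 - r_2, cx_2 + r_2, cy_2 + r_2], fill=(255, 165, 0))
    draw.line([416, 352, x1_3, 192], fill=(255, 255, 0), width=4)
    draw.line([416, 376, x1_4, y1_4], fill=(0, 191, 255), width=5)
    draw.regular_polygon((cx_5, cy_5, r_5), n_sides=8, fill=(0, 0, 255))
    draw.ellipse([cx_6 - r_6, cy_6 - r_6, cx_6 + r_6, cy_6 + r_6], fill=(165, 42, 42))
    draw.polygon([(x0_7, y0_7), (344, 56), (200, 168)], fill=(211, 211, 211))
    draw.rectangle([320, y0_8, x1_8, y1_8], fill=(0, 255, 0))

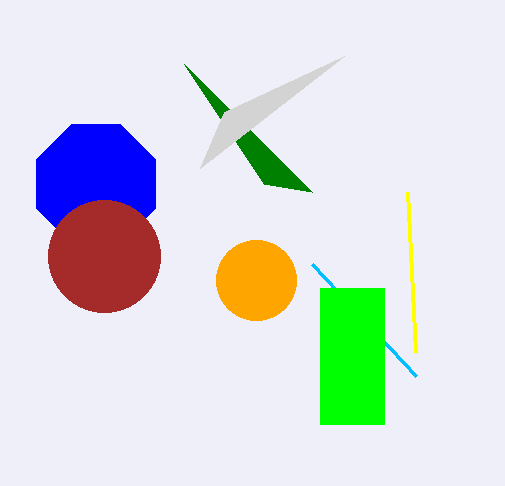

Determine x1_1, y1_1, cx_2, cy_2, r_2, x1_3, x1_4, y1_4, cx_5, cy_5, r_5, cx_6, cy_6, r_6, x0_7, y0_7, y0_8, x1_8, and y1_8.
x1_1 = 312, y1_1 = 192, cx_2 = 256, cy_2 = 280, r_2 = 40, x1_3 = 408, x1_4 = 312, y1_4 = 264, cx_5 = 96, cy_5 = 184, r_5 = 64, cx_6 = 104, cy_6 = 256, r_6 = 56, x0_7 = 224, y0_7 = 112, y0_8 = 288, x1_8 = 384, y1_8 = 424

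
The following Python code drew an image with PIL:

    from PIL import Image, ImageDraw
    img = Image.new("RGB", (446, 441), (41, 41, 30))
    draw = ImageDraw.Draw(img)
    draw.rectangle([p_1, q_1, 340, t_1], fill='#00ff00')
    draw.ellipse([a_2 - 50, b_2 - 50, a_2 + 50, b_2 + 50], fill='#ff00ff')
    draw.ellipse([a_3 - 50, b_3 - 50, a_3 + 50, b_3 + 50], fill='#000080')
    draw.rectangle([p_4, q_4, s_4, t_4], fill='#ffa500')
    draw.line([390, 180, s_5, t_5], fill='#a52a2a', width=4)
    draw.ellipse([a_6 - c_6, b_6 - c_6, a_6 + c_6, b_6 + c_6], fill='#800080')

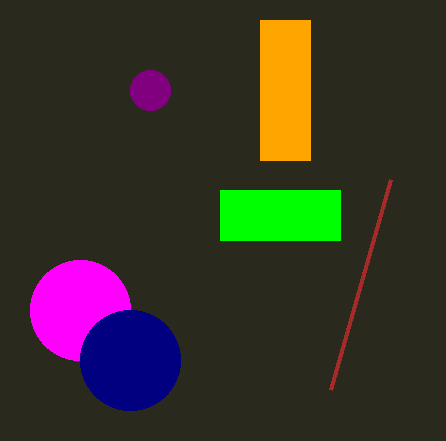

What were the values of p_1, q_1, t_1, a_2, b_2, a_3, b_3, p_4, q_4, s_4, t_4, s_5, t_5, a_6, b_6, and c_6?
p_1 = 220; q_1 = 190; t_1 = 240; a_2 = 80; b_2 = 310; a_3 = 130; b_3 = 360; p_4 = 260; q_4 = 20; s_4 = 310; t_4 = 160; s_5 = 330; t_5 = 390; a_6 = 150; b_6 = 90; c_6 = 20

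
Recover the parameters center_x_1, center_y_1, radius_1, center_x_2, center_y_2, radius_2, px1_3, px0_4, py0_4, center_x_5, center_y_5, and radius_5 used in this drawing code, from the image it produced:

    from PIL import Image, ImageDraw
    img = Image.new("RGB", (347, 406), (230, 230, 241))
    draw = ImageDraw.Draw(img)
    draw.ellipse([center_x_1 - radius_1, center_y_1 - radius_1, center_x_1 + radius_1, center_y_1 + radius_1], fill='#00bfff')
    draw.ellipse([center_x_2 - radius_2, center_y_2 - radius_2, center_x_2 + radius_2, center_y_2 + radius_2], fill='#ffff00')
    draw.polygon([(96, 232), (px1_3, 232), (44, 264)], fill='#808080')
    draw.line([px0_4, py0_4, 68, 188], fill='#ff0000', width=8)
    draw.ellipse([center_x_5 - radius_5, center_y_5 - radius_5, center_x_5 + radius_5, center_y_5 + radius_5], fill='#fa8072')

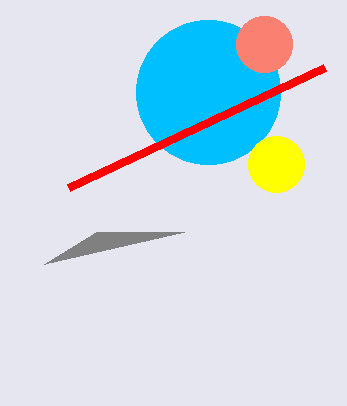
center_x_1 = 208, center_y_1 = 92, radius_1 = 72, center_x_2 = 276, center_y_2 = 164, radius_2 = 28, px1_3 = 184, px0_4 = 324, py0_4 = 68, center_x_5 = 264, center_y_5 = 44, radius_5 = 28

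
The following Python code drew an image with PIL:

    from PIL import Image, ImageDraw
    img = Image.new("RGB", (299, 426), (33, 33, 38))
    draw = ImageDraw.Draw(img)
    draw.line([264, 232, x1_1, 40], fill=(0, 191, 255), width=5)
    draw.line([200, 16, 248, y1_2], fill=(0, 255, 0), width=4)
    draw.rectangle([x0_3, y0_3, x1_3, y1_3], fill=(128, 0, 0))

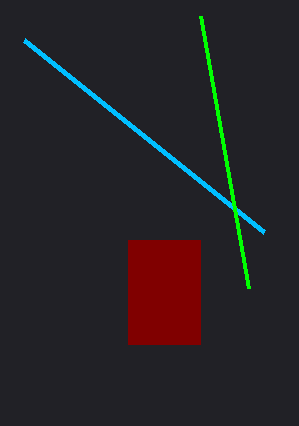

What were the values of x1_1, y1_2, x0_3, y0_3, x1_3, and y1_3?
x1_1 = 24
y1_2 = 288
x0_3 = 128
y0_3 = 240
x1_3 = 200
y1_3 = 344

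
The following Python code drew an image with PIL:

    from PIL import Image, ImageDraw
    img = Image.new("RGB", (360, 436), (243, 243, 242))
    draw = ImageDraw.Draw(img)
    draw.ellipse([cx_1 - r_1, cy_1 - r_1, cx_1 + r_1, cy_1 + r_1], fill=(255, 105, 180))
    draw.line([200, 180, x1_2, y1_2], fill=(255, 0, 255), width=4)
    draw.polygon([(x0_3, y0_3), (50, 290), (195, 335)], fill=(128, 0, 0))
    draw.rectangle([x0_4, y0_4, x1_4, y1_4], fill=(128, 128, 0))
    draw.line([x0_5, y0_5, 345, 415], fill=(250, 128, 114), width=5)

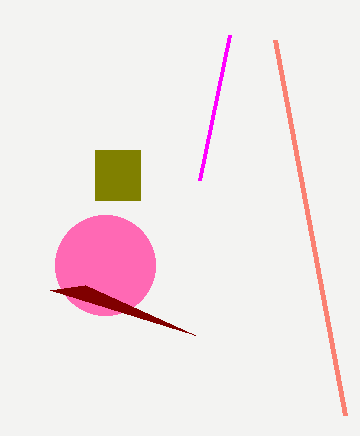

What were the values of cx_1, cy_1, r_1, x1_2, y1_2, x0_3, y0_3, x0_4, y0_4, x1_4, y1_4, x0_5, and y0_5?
cx_1 = 105; cy_1 = 265; r_1 = 50; x1_2 = 230; y1_2 = 35; x0_3 = 85; y0_3 = 285; x0_4 = 95; y0_4 = 150; x1_4 = 140; y1_4 = 200; x0_5 = 275; y0_5 = 40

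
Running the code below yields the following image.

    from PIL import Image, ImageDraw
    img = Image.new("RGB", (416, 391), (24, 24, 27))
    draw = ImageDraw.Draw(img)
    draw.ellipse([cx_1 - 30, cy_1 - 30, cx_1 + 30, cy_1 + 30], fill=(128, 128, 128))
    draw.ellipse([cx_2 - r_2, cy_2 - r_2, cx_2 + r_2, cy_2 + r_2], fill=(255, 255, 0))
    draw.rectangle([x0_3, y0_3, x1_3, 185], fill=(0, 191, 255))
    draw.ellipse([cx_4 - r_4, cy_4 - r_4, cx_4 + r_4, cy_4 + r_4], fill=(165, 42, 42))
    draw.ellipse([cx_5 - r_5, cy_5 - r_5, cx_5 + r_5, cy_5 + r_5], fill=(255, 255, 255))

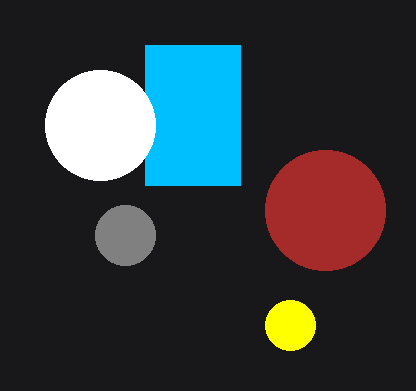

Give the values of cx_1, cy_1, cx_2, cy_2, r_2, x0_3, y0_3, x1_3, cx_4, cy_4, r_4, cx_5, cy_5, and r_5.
cx_1 = 125, cy_1 = 235, cx_2 = 290, cy_2 = 325, r_2 = 25, x0_3 = 145, y0_3 = 45, x1_3 = 240, cx_4 = 325, cy_4 = 210, r_4 = 60, cx_5 = 100, cy_5 = 125, r_5 = 55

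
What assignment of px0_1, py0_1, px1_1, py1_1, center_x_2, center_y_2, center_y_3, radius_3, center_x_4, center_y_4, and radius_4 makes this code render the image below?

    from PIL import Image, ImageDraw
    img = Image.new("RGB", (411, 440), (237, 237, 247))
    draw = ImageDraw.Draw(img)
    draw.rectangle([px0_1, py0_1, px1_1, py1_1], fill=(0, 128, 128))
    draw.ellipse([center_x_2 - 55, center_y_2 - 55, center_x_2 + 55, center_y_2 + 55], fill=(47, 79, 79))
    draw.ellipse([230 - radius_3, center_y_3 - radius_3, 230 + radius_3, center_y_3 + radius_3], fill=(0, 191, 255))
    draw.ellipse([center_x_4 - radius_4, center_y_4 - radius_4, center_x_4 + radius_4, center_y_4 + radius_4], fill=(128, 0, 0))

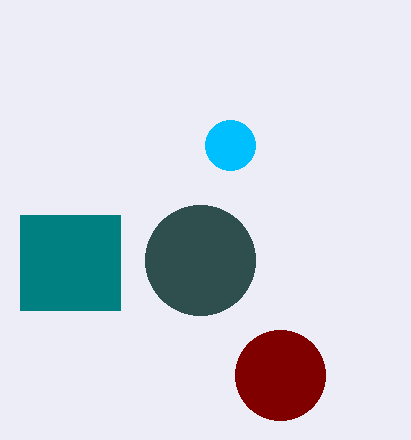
px0_1 = 20; py0_1 = 215; px1_1 = 120; py1_1 = 310; center_x_2 = 200; center_y_2 = 260; center_y_3 = 145; radius_3 = 25; center_x_4 = 280; center_y_4 = 375; radius_4 = 45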